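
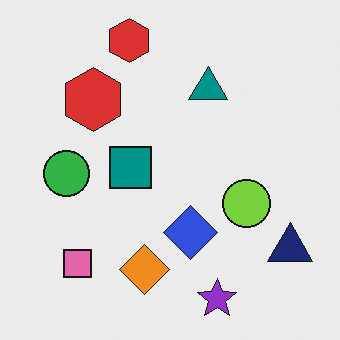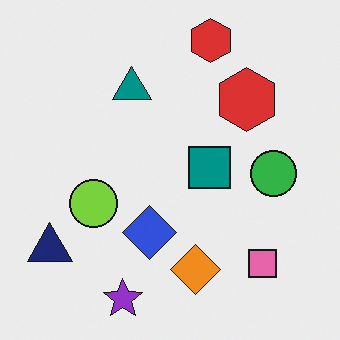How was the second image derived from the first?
This is the original image flipped horizontally (left ↔ right).

The navy triangle is in the bottom-right of the first image and the bottom-left of the second — shapes on opposite sides of the vertical midline have swapped in a mirror flip.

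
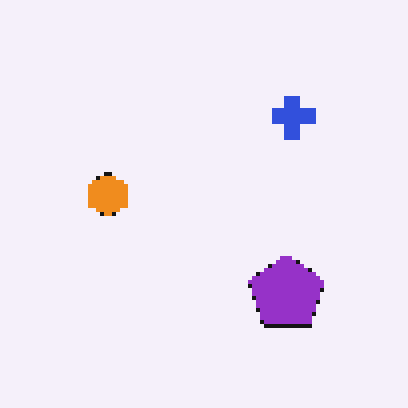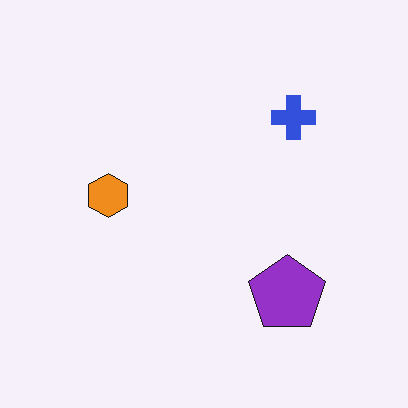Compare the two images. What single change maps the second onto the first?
The image was mildly pixelated.

Shapes are reduced to large square blocks; fine edges and outlines are lost — a downscale-then-upscale (mosaic) effect.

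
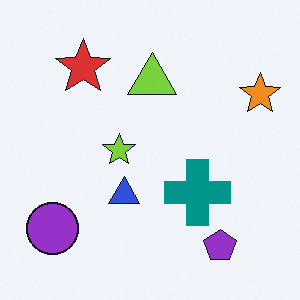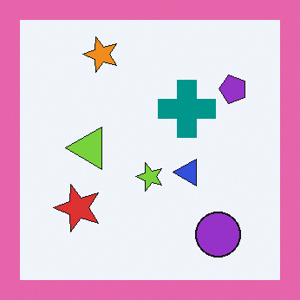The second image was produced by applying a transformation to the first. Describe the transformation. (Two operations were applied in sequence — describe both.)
It was rotated 90° counter-clockwise, then framed with a pink border.

The purple circle sits in the bottom-left of the first image and the bottom-right of the second — consistent with a whole-image 90° counter-clockwise rotation. A solid pink frame runs around the edge of the second image, with the content slightly shrunk inside it.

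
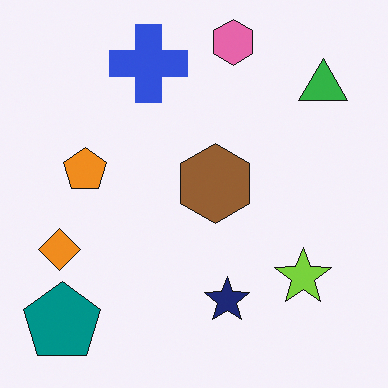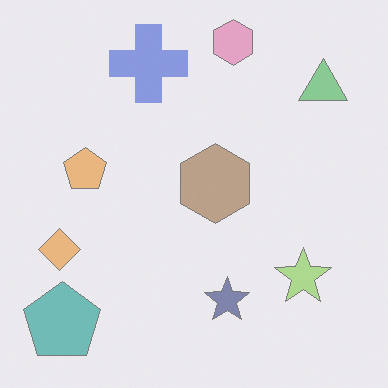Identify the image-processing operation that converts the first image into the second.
This is the original image given much lower contrast.

Tones are pushed toward mid-grey across the whole image — a global contrast change.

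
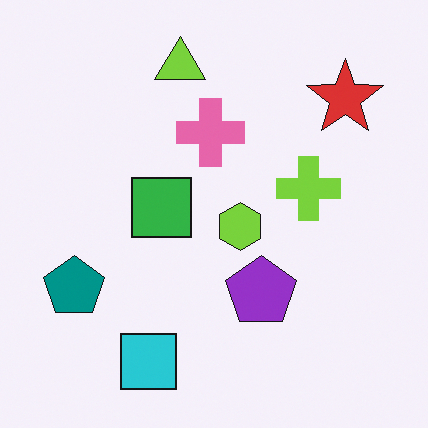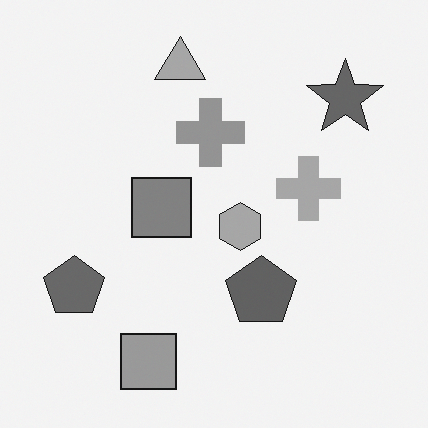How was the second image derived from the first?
It was converted to grayscale.

All color is removed — every shape is now a shade of grey.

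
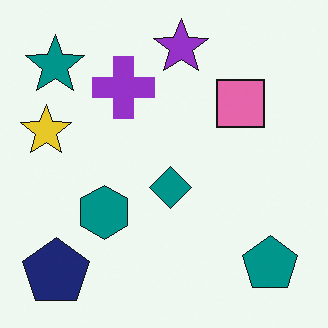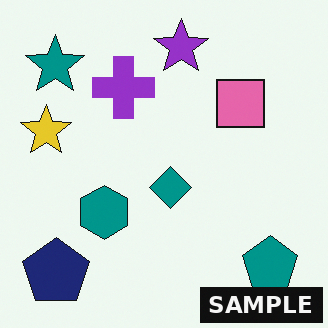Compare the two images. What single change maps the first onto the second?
This is the original image watermarked with the text "SAMPLE" in the lower-right corner.

A dark label reading "SAMPLE" appears in the lower-right corner.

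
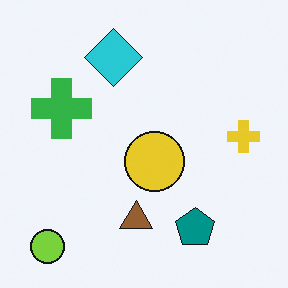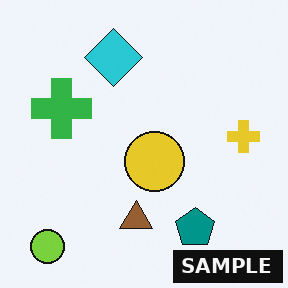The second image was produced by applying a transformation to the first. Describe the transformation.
Watermarked with the text "SAMPLE" in the lower-right corner.

A dark label reading "SAMPLE" appears in the lower-right corner.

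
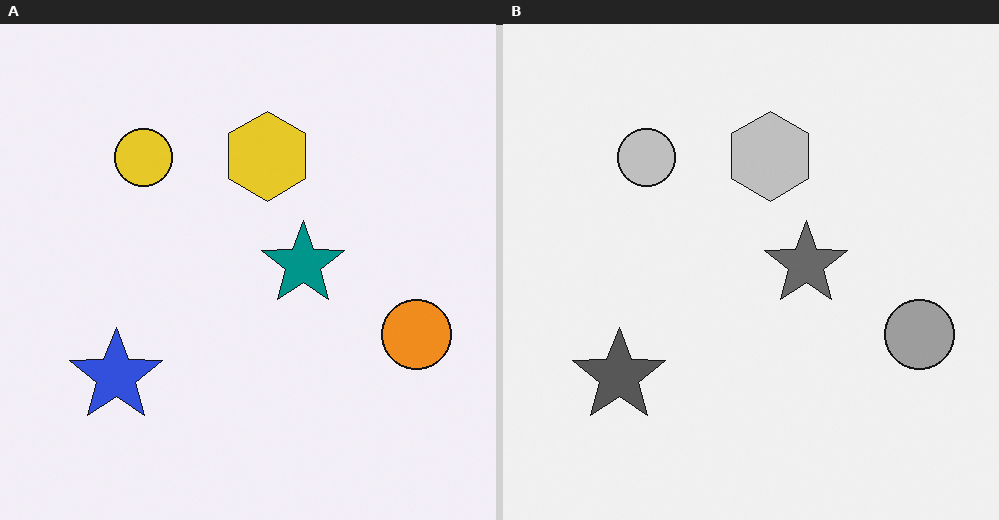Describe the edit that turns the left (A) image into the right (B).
Converted to grayscale.

All color is removed — every shape is now a shade of grey.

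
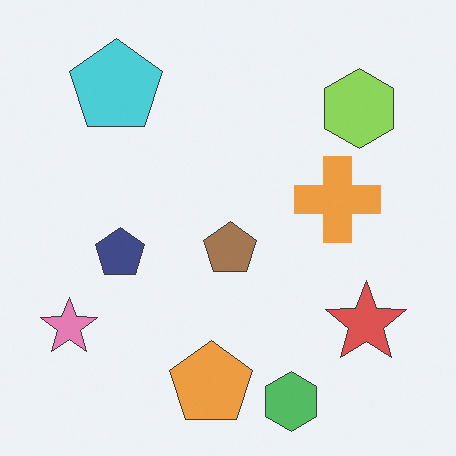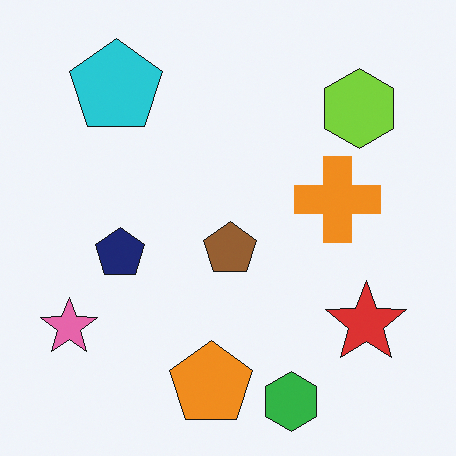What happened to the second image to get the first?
Given slightly reduced contrast.

Tones are pushed toward mid-grey across the whole image — a global contrast change.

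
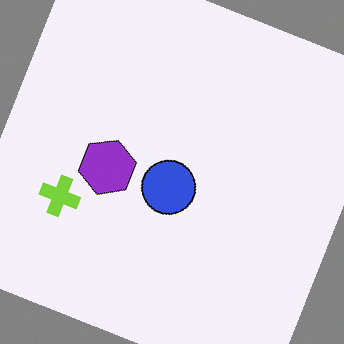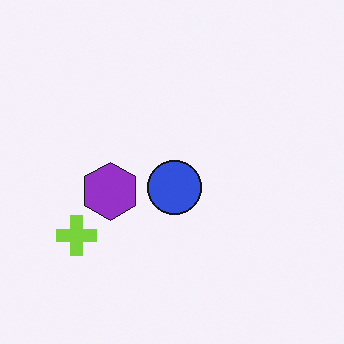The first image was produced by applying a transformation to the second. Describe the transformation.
Rotated clockwise by a moderate amount.

Every shape is tilted by the same angle and the image corners show triangular fill wedges — a whole-image rotation by a non-right angle.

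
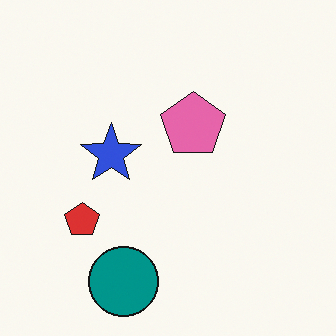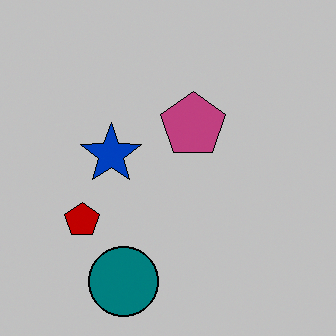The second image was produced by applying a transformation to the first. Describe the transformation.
The second image is the first heavily posterized to just a handful of flat colors.

Each flat color has snapped to a coarser quantized level — most visibly, the near-white background has dropped to a flat grey.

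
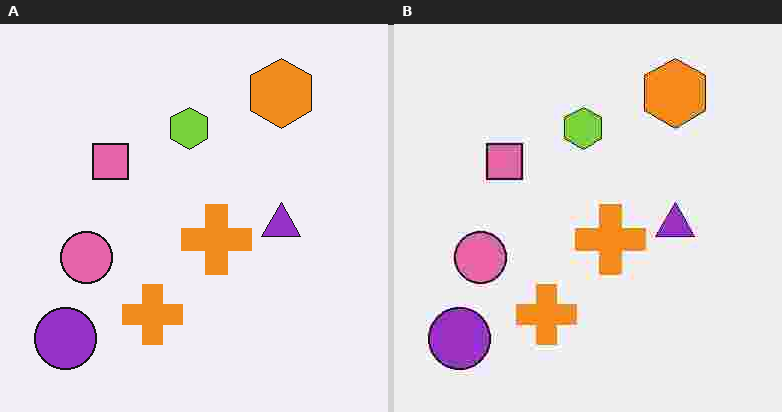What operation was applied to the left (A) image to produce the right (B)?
The transformation is: degraded with heavy JPEG compression.

Blocky 8×8 compression artifacts appear around shape edges and the flat background shows ringing — characteristic JPEG degradation.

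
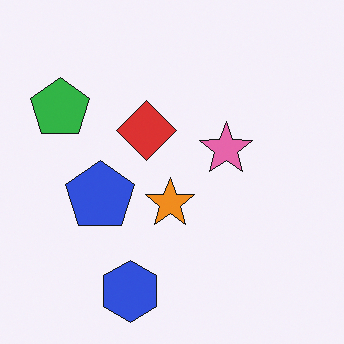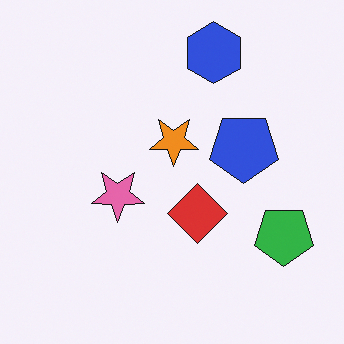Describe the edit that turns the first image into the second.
It was rotated 180°.

The green pentagon sits in the top-left of the first image and the bottom-right of the second — consistent with a whole-image 180° rotation.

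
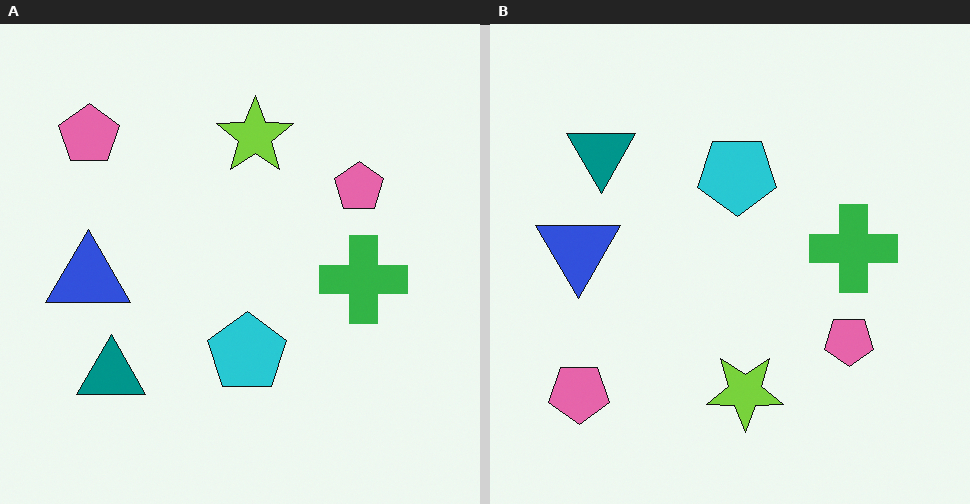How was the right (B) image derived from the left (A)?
The image was flipped vertically (top ↔ bottom).

The lime star is in the top of the left (A) image and the bottom of the right (B) — shapes on opposite sides of the horizontal midline have swapped in a mirror flip.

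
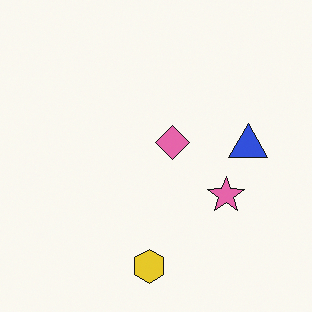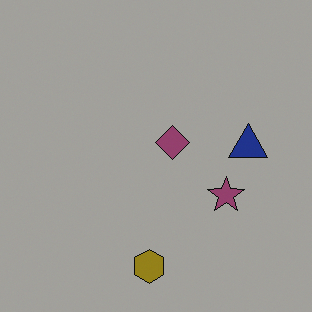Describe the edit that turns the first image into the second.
It was substantially darkened.

Every pixel — background and shapes alike — is uniformly darkened.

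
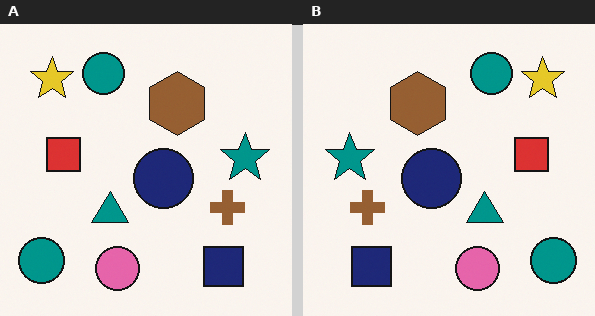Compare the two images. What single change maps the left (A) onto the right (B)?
It was flipped horizontally (left ↔ right).

The teal star is in the right of the left (A) image and the left of the right (B) — shapes on opposite sides of the vertical midline have swapped in a mirror flip.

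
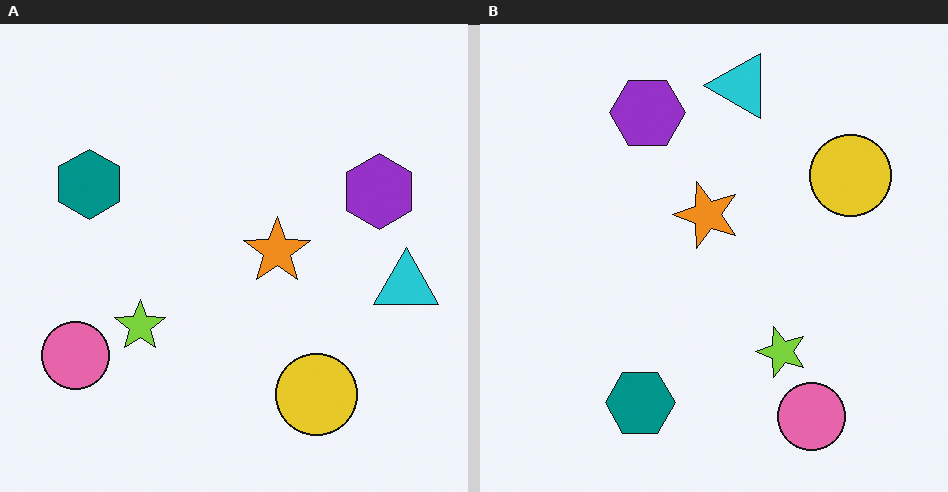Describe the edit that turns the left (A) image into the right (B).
The image was rotated 90° counter-clockwise.

The pink circle sits in the bottom-left of the left (A) image and the bottom-right of the right (B) — consistent with a whole-image 90° counter-clockwise rotation.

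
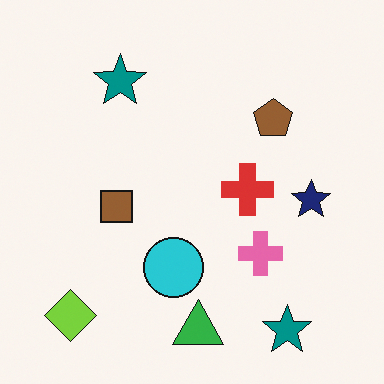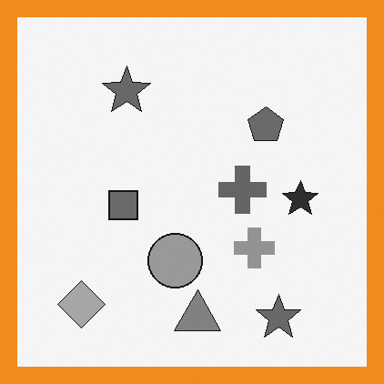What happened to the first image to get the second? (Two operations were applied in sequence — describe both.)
The image was converted to grayscale, then framed with a orange border.

All color is removed — every shape is now a shade of grey. A solid orange frame runs around the edge of the second image, with the content slightly shrunk inside it.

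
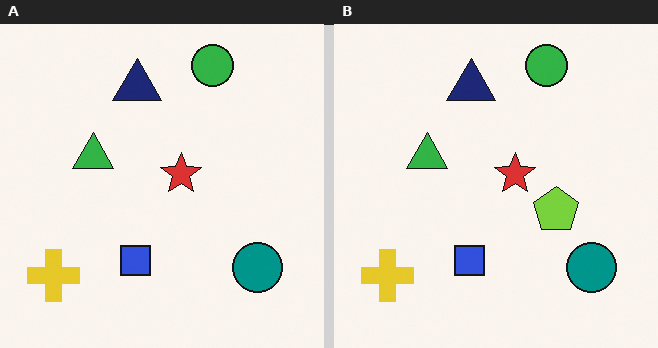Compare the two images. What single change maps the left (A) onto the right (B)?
The right (B) image is the left (A) overlaid with an additional lime pentagon.

A lime pentagon appears in the right (B) image that is absent from the left (A).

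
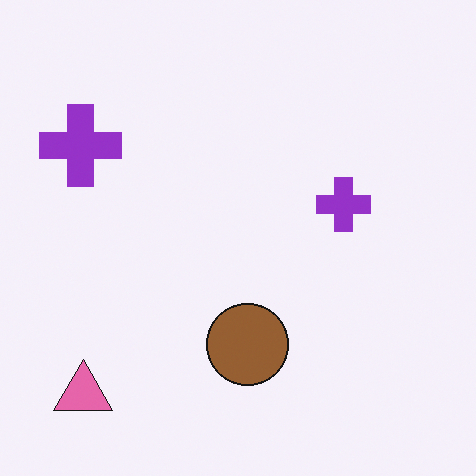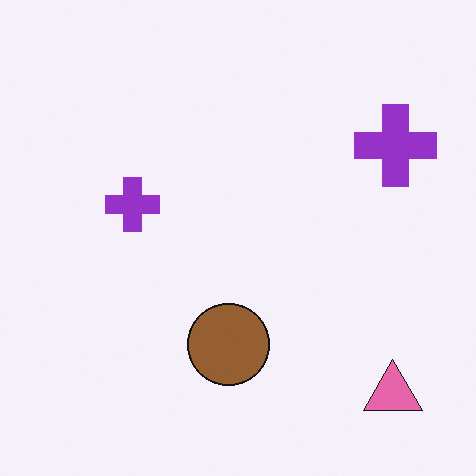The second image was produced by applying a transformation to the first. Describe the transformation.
Flipped horizontally (left ↔ right).

The pink triangle is in the bottom-left of the first image and the bottom-right of the second — shapes on opposite sides of the vertical midline have swapped in a mirror flip.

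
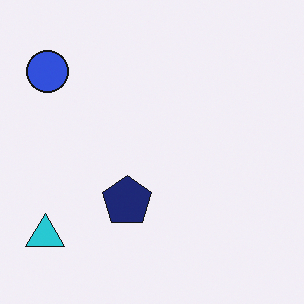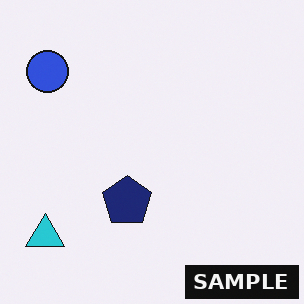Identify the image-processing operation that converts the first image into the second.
The second image is the first watermarked with the text "SAMPLE" in the lower-right corner.

A dark label reading "SAMPLE" appears in the lower-right corner.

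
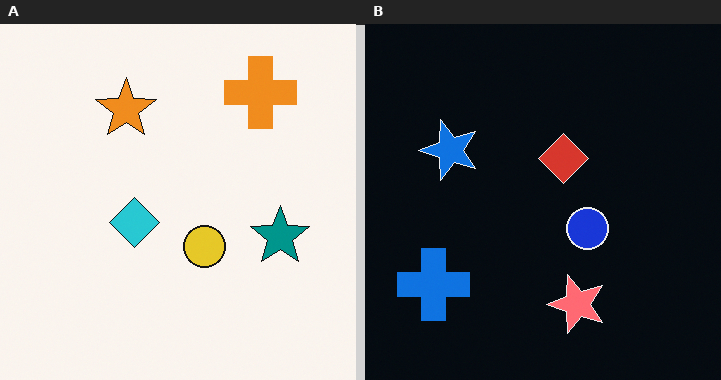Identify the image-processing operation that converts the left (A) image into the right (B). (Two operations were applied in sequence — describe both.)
It was color-inverted (negative), then transposed (reflected across the top-left ↔ bottom-right diagonal).

The light background has become dark and every shape's color is its complement — a photographic negative. Shapes have swapped their row and column positions — what was in the top-right is now in the bottom-left — a diagonal reflection.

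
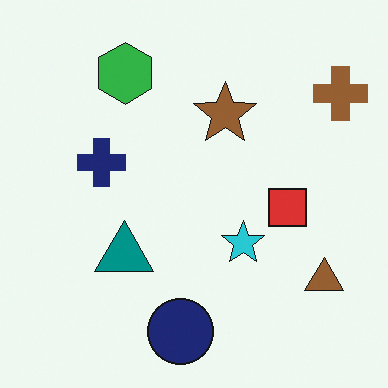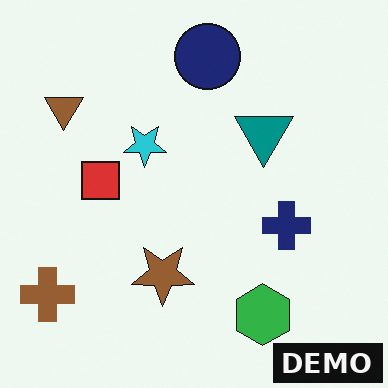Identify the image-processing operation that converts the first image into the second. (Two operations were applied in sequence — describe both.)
Rotated 180°, then watermarked with the text "DEMO" in the lower-right corner.

The brown cross sits in the top-right of the first image and the bottom-left of the second — consistent with a whole-image 180° rotation. A dark label reading "DEMO" appears in the lower-right corner.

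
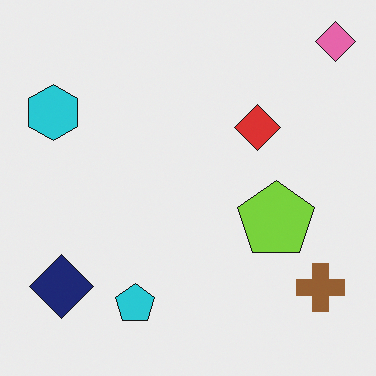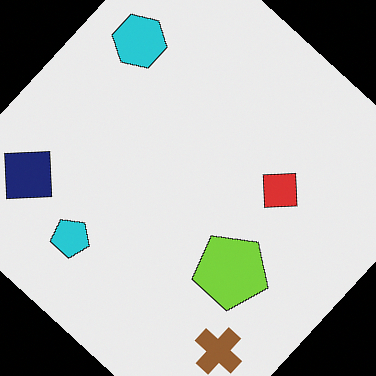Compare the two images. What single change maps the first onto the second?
The transformation is: rotated clockwise by a large amount — several tens of degrees.

Every shape is tilted by the same angle and the image corners show triangular fill wedges — a whole-image rotation by a non-right angle.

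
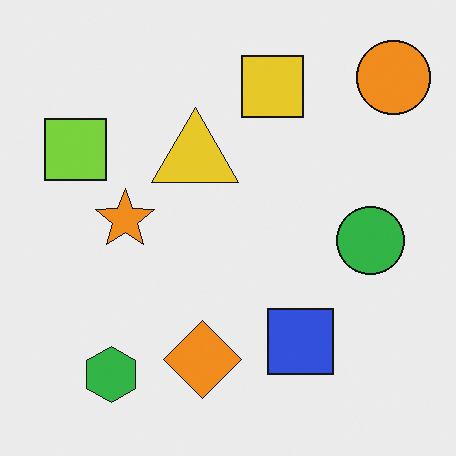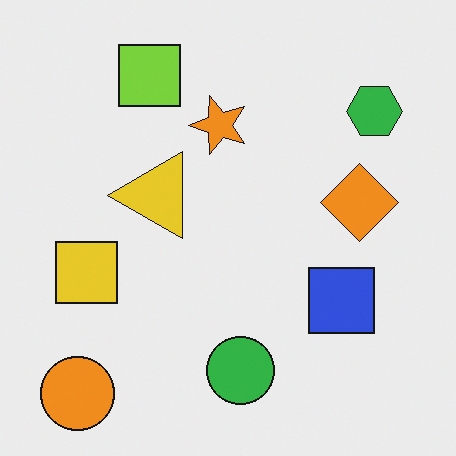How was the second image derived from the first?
It was transposed (reflected across the top-left ↔ bottom-right diagonal).

Shapes have swapped their row and column positions — what was in the top-right is now in the bottom-left — a diagonal reflection.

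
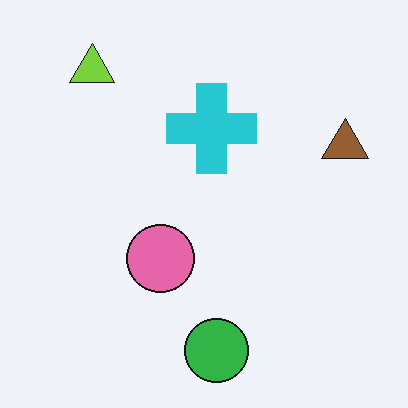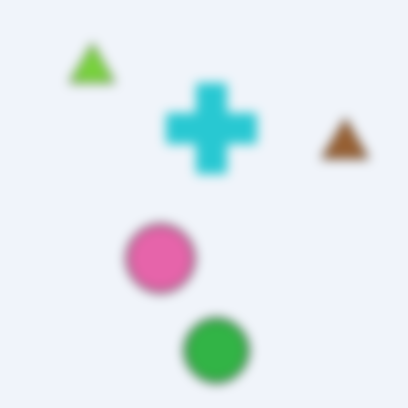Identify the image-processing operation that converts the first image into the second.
The transformation is: strongly gaussian-blurred.

Shape edges and outlines are uniformly softened across the whole image.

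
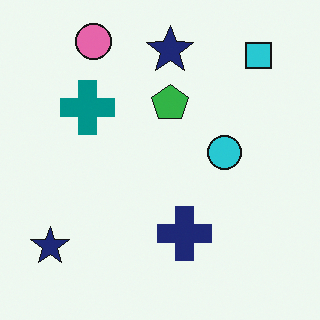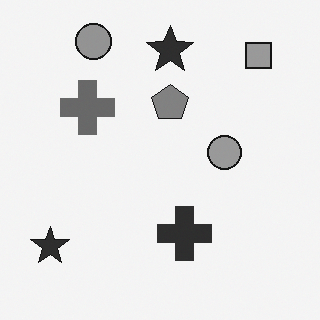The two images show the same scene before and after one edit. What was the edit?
The second image is the first converted to grayscale.

All color is removed — every shape is now a shade of grey.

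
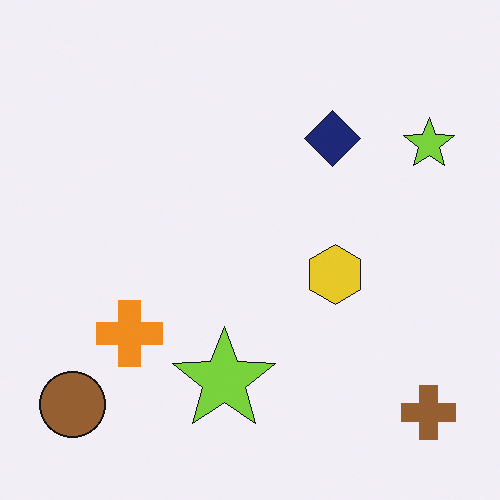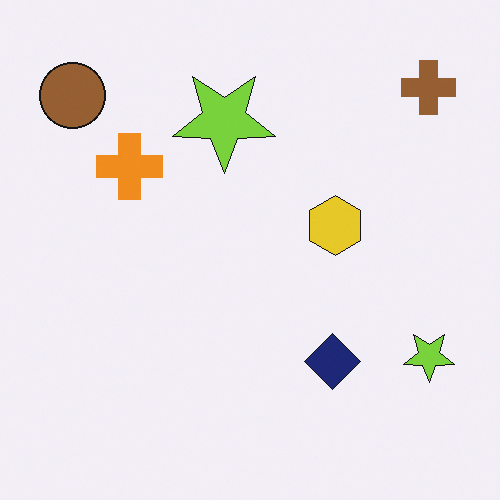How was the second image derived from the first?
Flipped vertically (top ↔ bottom).

The brown cross is in the bottom-right of the first image and the top-right of the second — shapes on opposite sides of the horizontal midline have swapped in a mirror flip.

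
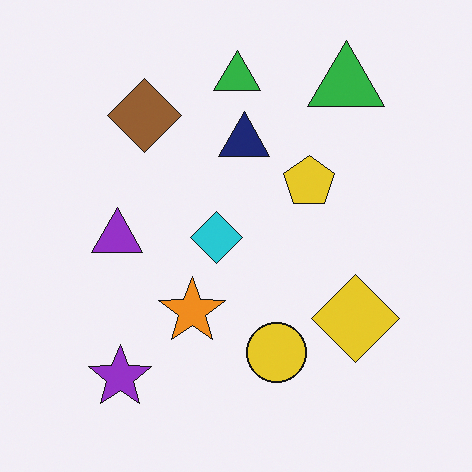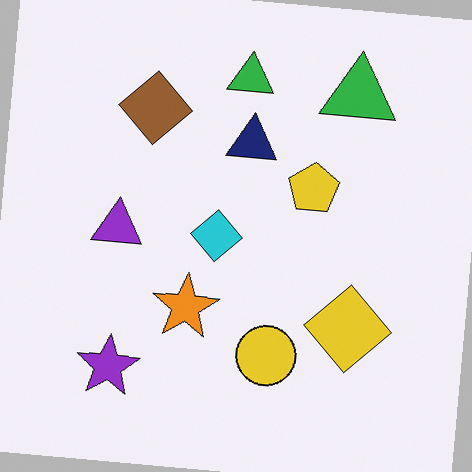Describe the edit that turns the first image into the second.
The image was rotated clockwise by a few degrees.

Every shape is tilted by the same angle and the image corners show triangular fill wedges — a whole-image rotation by a non-right angle.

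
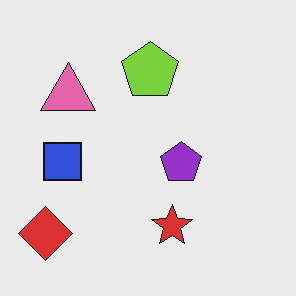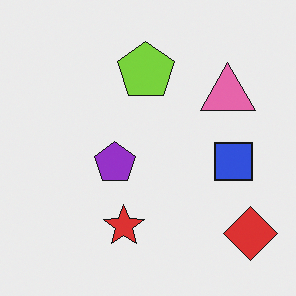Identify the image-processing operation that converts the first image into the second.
The image was flipped horizontally (left ↔ right).

The red diamond is in the bottom-left of the first image and the bottom-right of the second — shapes on opposite sides of the vertical midline have swapped in a mirror flip.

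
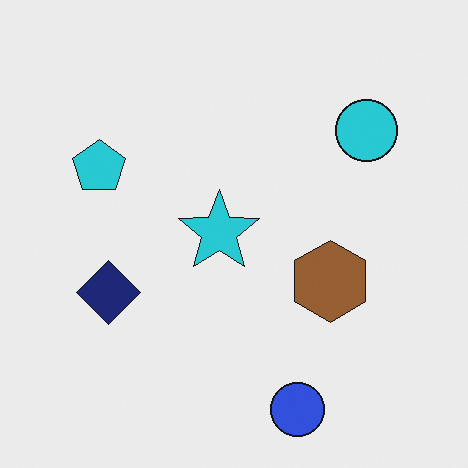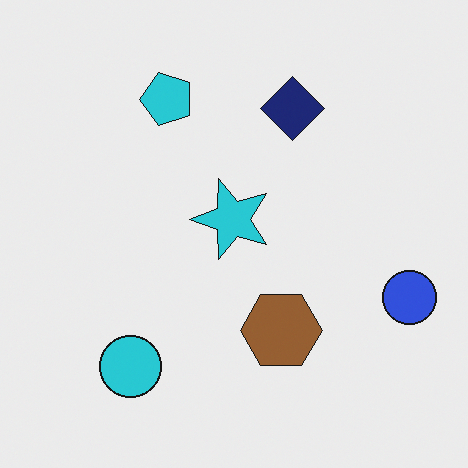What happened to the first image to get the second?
This is the original image transposed (reflected across the top-left ↔ bottom-right diagonal).

Shapes have swapped their row and column positions — what was in the top-right is now in the bottom-left — a diagonal reflection.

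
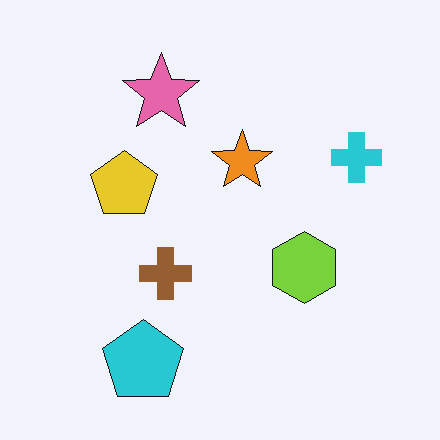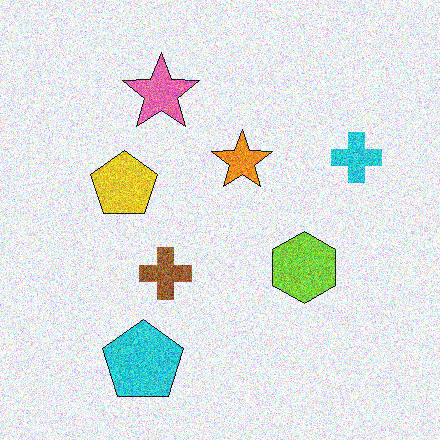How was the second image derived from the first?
It was degraded with heavy additive noise.

Random speckle covers the whole image, including the flat background.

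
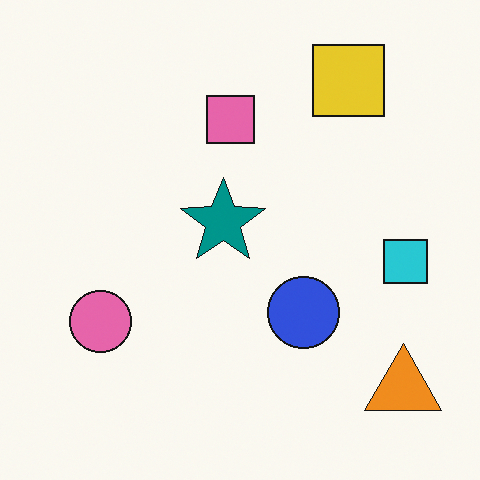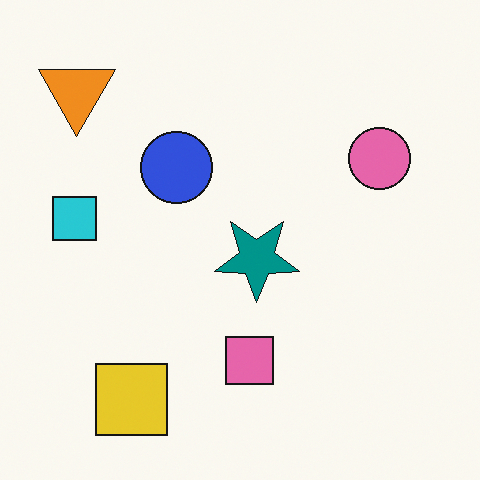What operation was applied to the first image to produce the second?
Rotated 180°.

The orange triangle sits in the bottom-right of the first image and the top-left of the second — consistent with a whole-image 180° rotation.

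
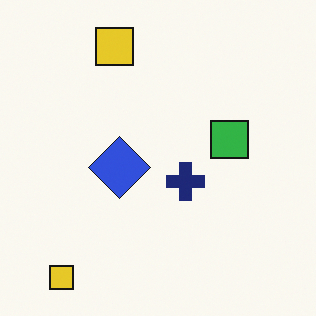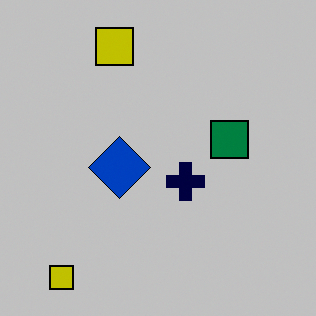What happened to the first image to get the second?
This is the original image aggressively posterized.

Each flat color has snapped to a coarser quantized level — most visibly, the near-white background has dropped to a flat grey.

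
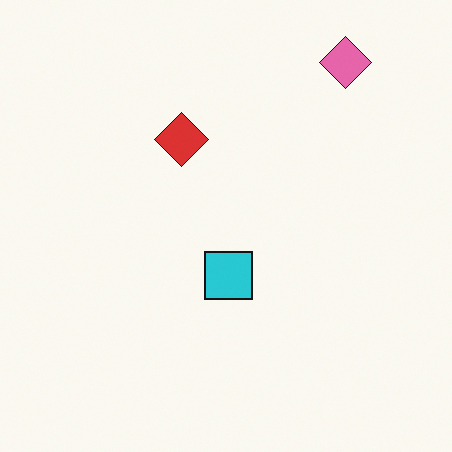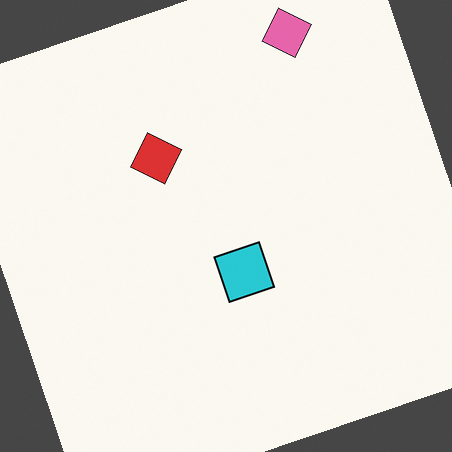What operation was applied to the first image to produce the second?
The image was rotated counter-clockwise by a moderate amount.

Every shape is tilted by the same angle and the image corners show triangular fill wedges — a whole-image rotation by a non-right angle.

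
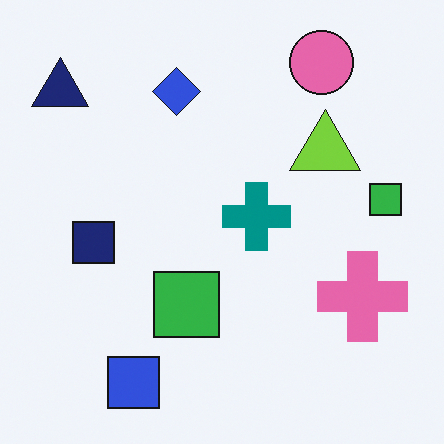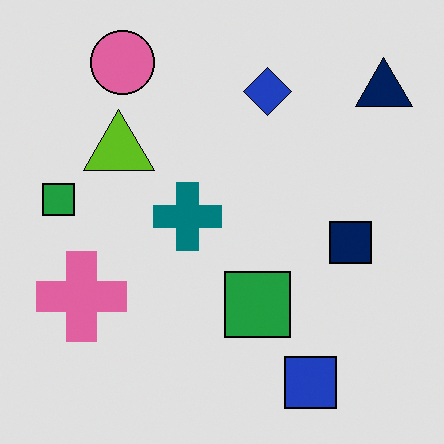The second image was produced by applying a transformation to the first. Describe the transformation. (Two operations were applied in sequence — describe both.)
Flipped horizontally (left ↔ right), then moderately posterized.

The navy triangle is in the top-left of the first image and the top-right of the second — shapes on opposite sides of the vertical midline have swapped in a mirror flip. Each flat color has snapped to a coarser quantized level — most visibly, the near-white background has dropped to a flat grey.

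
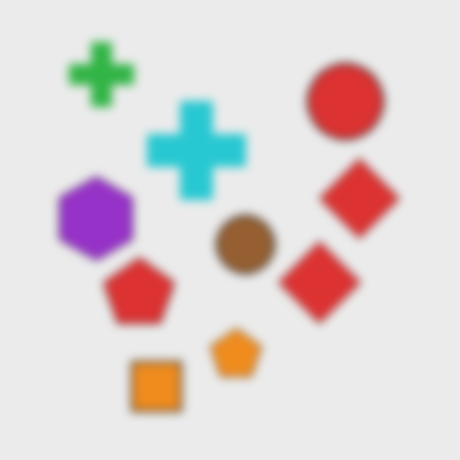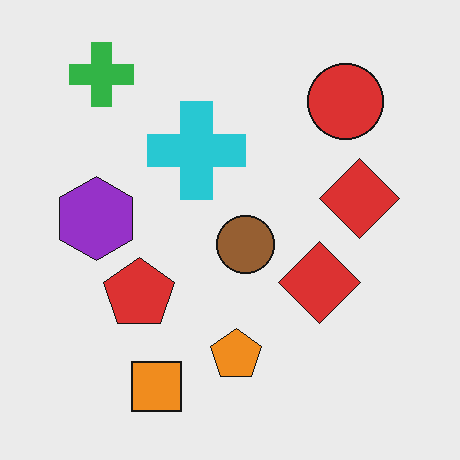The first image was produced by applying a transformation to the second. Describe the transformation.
The first image is the second noticeably gaussian-blurred.

Shape edges and outlines are uniformly softened across the whole image.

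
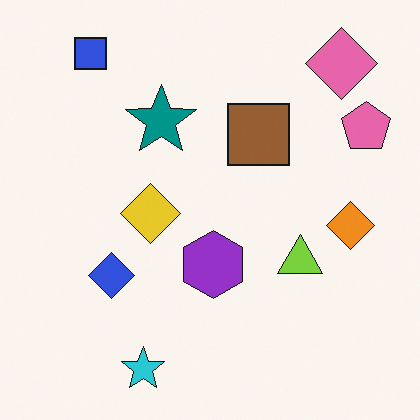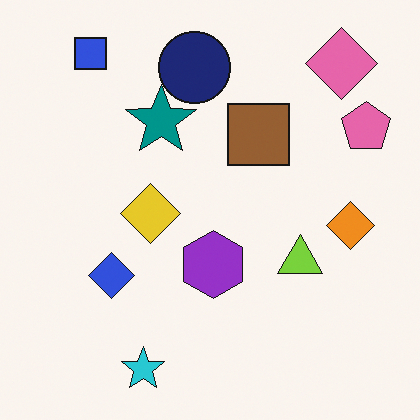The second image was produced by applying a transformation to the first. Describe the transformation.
Overlaid with an additional navy circle.

A navy circle appears in the second image that is absent from the first.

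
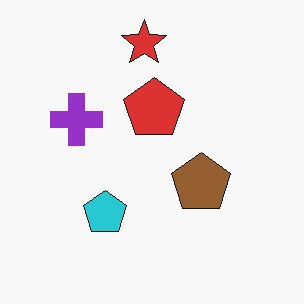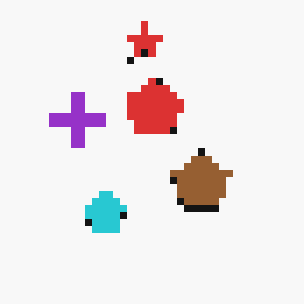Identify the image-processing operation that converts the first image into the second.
The image was pixelated into visible square blocks.

Shapes are reduced to large square blocks; fine edges and outlines are lost — a downscale-then-upscale (mosaic) effect.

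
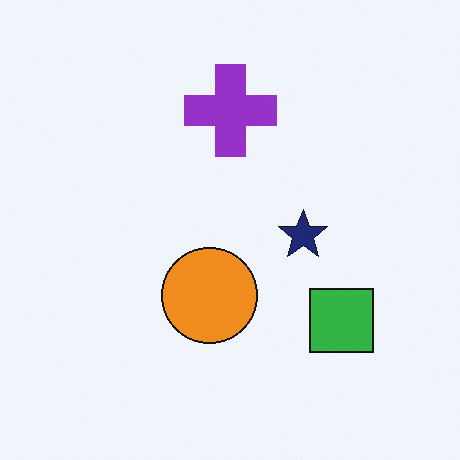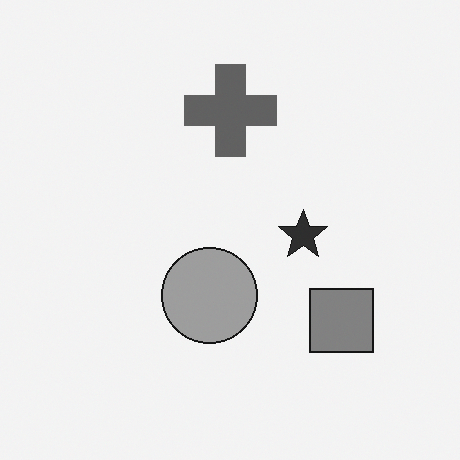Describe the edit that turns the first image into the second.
Converted to grayscale.

All color is removed — every shape is now a shade of grey.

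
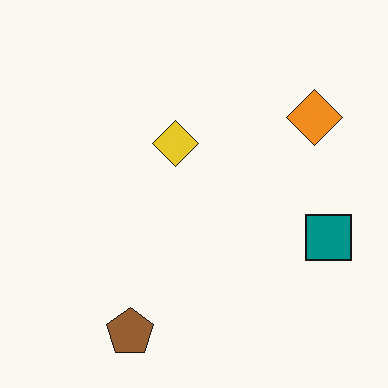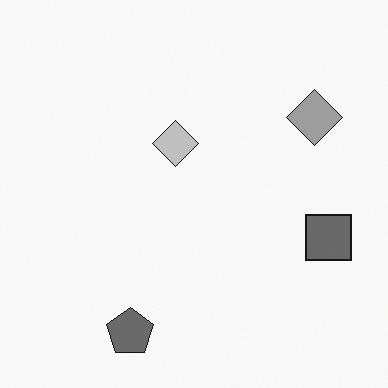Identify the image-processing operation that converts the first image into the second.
The transformation is: converted to grayscale.

All color is removed — every shape is now a shade of grey.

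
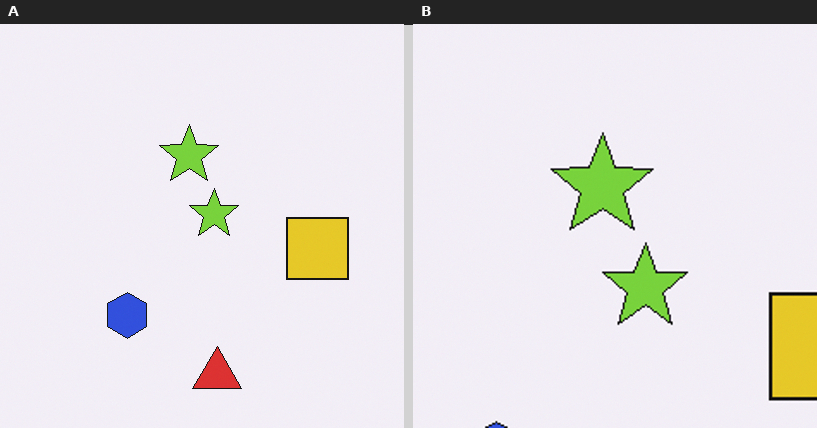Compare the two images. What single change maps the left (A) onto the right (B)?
It was cropped to a noticeably smaller region and rescaled.

The visible shapes are larger and the field of view is narrower; shapes near the original edges may be partly or wholly outside the frame — a crop-and-rescale.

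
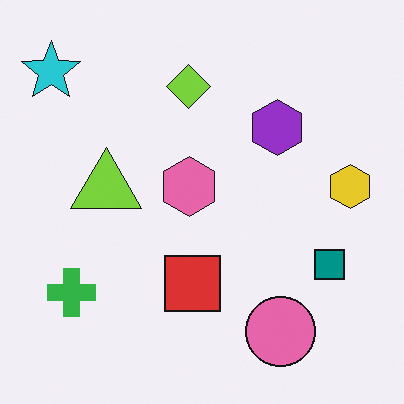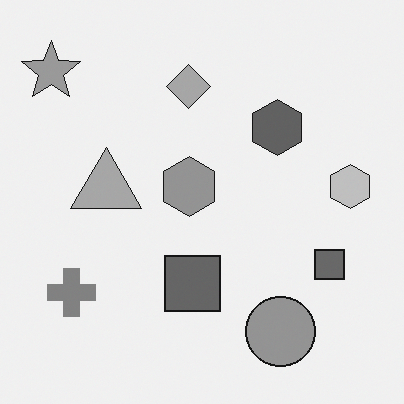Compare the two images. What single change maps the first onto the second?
The image was converted to grayscale.

All color is removed — every shape is now a shade of grey.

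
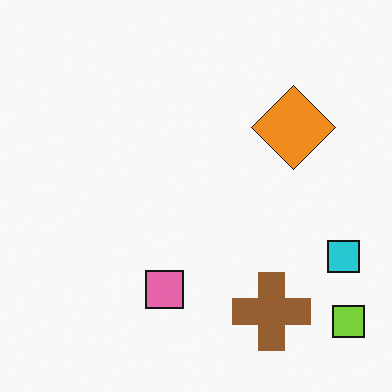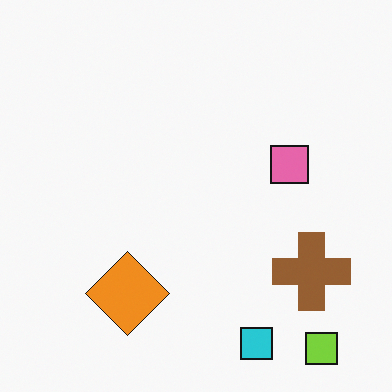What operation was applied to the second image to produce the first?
Transposed (reflected across the top-left ↔ bottom-right diagonal).

Shapes have swapped their row and column positions — what was in the top-right is now in the bottom-left — a diagonal reflection.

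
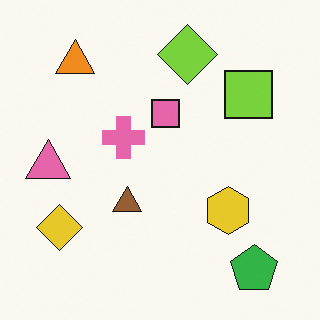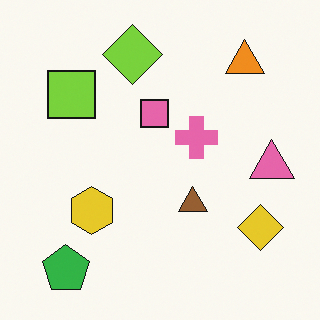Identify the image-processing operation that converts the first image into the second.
The second image is the first flipped horizontally (left ↔ right).

The pink triangle is in the left of the first image and the right of the second — shapes on opposite sides of the vertical midline have swapped in a mirror flip.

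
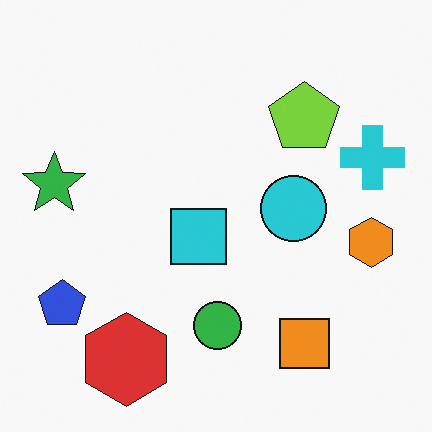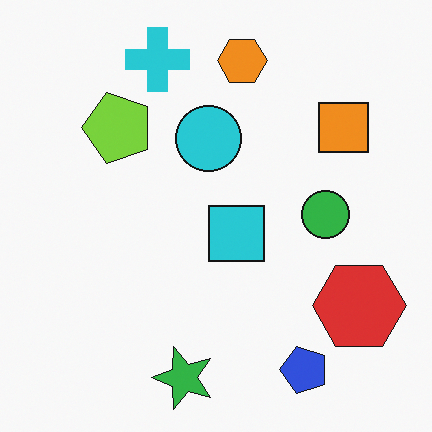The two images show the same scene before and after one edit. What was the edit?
This is the original image rotated 90° counter-clockwise.

The blue pentagon sits in the bottom-left of the first image and the bottom-right of the second — consistent with a whole-image 90° counter-clockwise rotation.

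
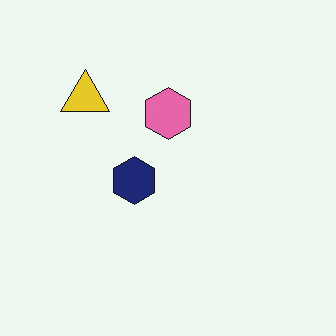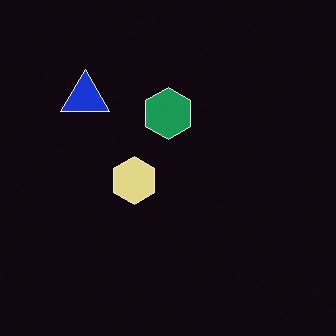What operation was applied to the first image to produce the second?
It was color-inverted (negative).

The light background has become dark and every shape's color is its complement — a photographic negative.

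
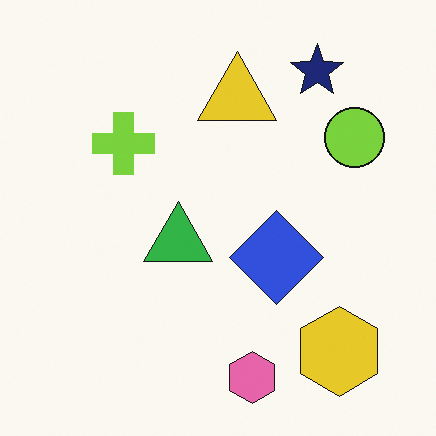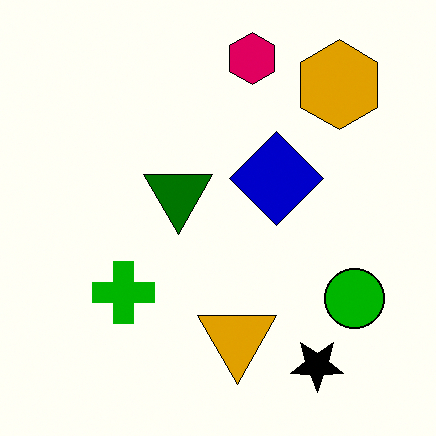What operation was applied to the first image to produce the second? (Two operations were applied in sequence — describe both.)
It was given much higher contrast, then flipped vertically (top ↔ bottom).

Tones are pushed away from mid-grey across the whole image — a global contrast change. The pink hexagon is in the bottom of the first image and the top of the second — shapes on opposite sides of the horizontal midline have swapped in a mirror flip.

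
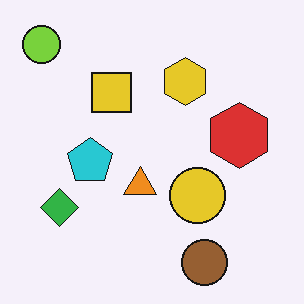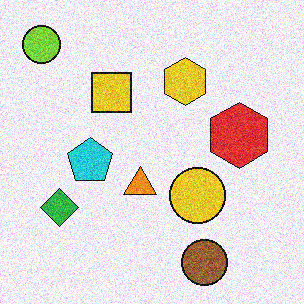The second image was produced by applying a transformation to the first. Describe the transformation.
The transformation is: degraded with visible gaussian noise.

Random speckle covers the whole image, including the flat background.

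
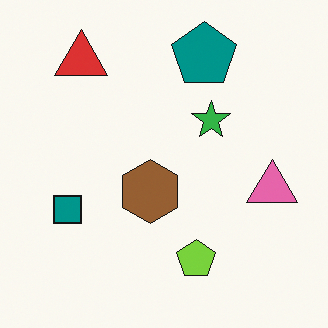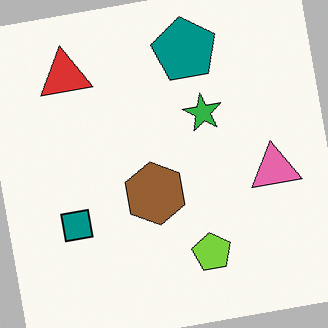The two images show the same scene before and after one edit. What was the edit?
Rotated counter-clockwise by a few degrees.

Every shape is tilted by the same angle and the image corners show triangular fill wedges — a whole-image rotation by a non-right angle.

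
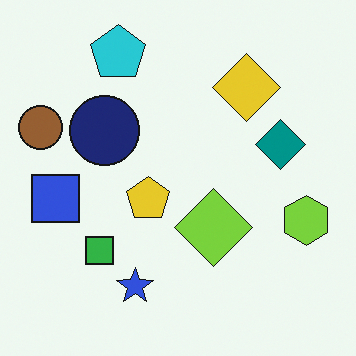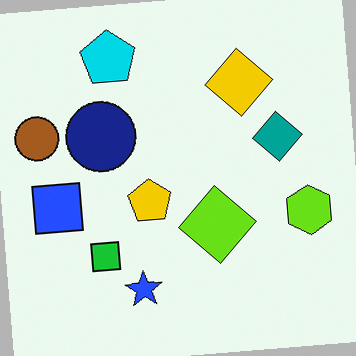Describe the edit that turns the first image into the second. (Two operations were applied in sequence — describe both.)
Slightly oversaturated, then rotated counter-clockwise by a few degrees.

All colors are more vivid — a global saturation change. Every shape is tilted by the same angle and the image corners show triangular fill wedges — a whole-image rotation by a non-right angle.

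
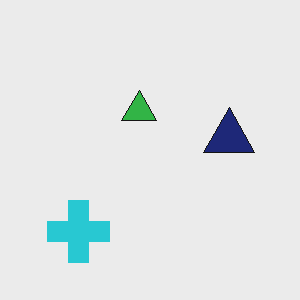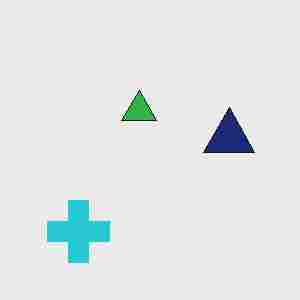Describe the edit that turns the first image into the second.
It was heavily JPEG-compressed with obvious blocking artifacts.

Blocky 8×8 compression artifacts appear around shape edges and the flat background shows ringing — characteristic JPEG degradation.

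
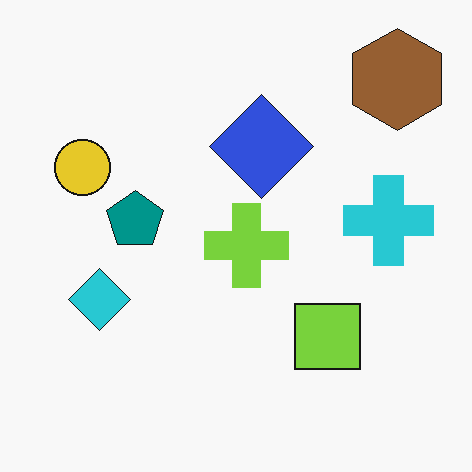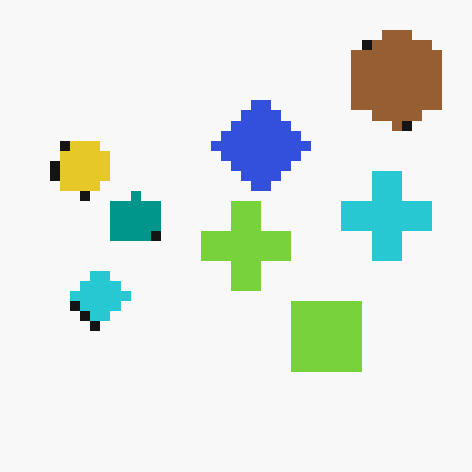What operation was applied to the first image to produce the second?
The transformation is: coarsely pixelated.

Shapes are reduced to large square blocks; fine edges and outlines are lost — a downscale-then-upscale (mosaic) effect.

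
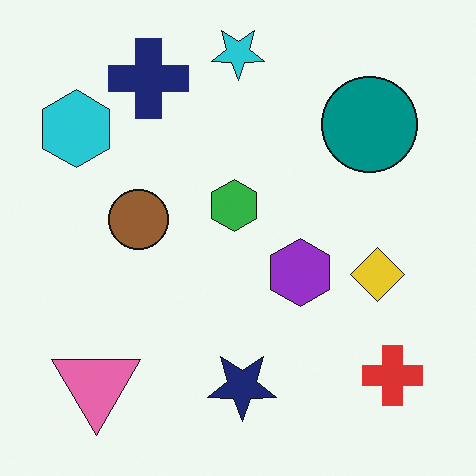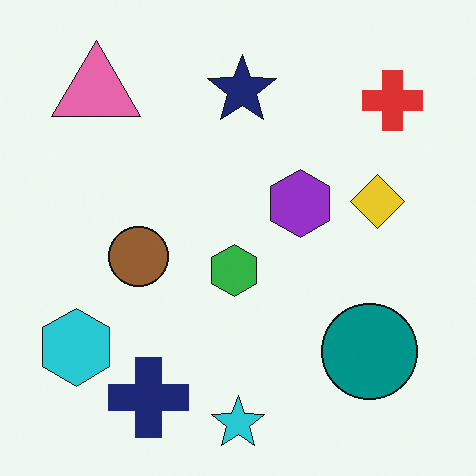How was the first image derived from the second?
The transformation is: flipped vertically (top ↔ bottom).

The cyan star is in the bottom of the second image and the top of the first — shapes on opposite sides of the horizontal midline have swapped in a mirror flip.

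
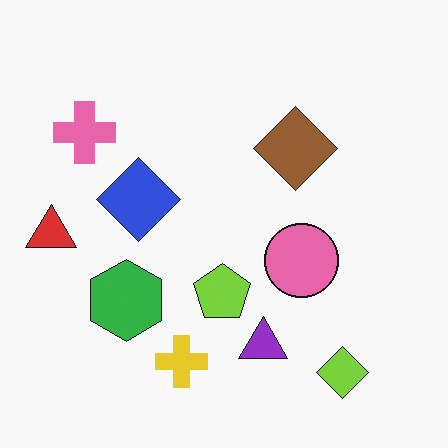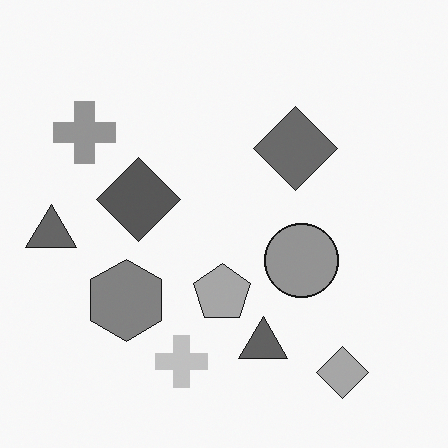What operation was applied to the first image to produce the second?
The image was converted to grayscale.

All color is removed — every shape is now a shade of grey.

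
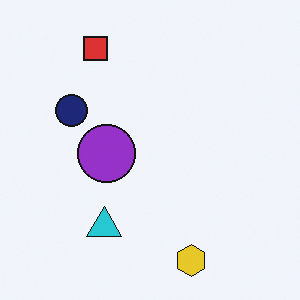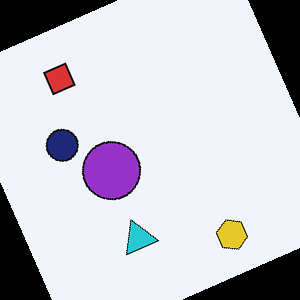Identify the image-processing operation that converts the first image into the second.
It was rotated counter-clockwise by a clearly visible amount.

Every shape is tilted by the same angle and the image corners show triangular fill wedges — a whole-image rotation by a non-right angle.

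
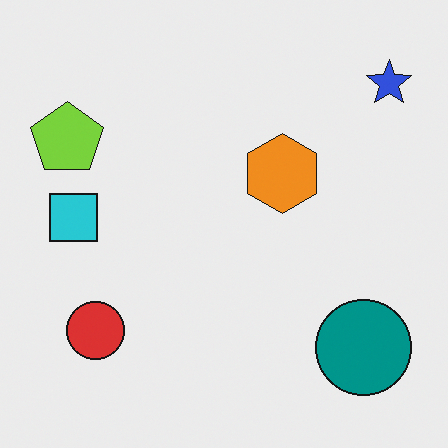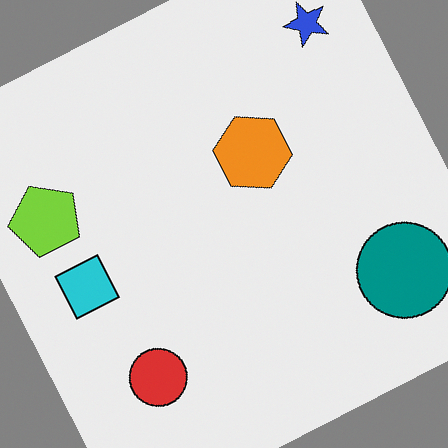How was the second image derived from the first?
The image was rotated counter-clockwise by a clearly visible amount.

Every shape is tilted by the same angle and the image corners show triangular fill wedges — a whole-image rotation by a non-right angle.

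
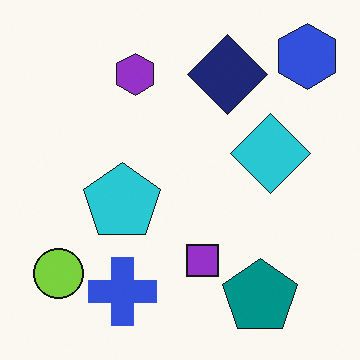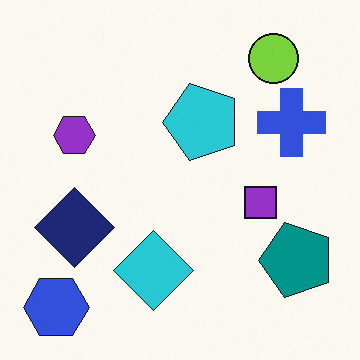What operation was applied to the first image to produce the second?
The image was transposed (reflected across the top-left ↔ bottom-right diagonal).

Shapes have swapped their row and column positions — what was in the top-right is now in the bottom-left — a diagonal reflection.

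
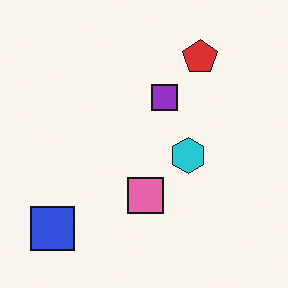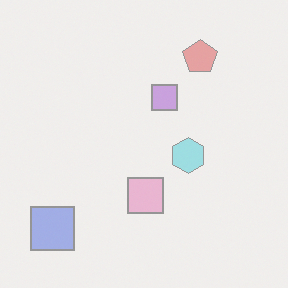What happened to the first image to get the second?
The second image is the first washed out (contrast reduced).

Tones are pushed toward mid-grey across the whole image — a global contrast change.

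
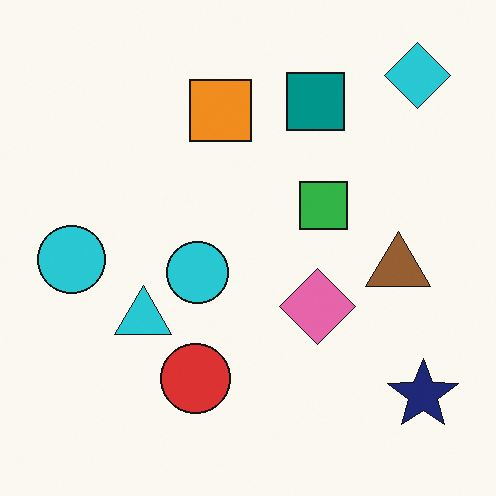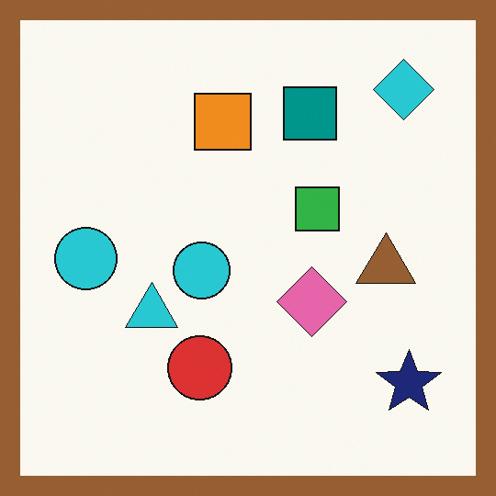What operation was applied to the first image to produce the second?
It was framed with a brown border.

A solid brown frame runs around the edge of the second image, with the content slightly shrunk inside it.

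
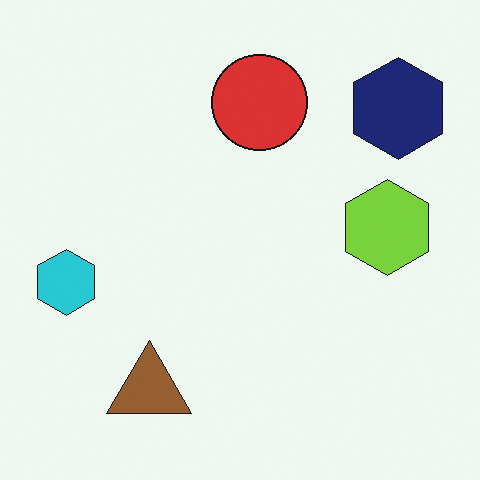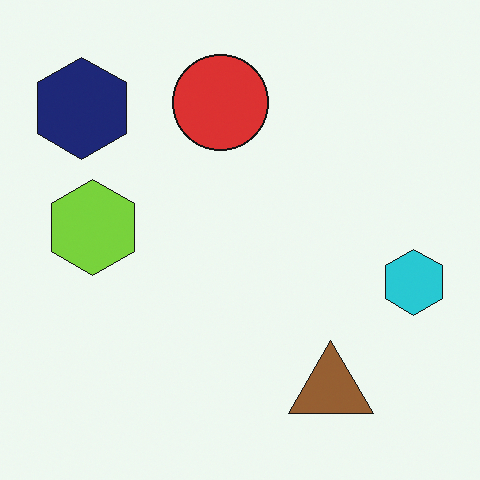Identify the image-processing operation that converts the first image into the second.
This is the original image flipped horizontally (left ↔ right).

The cyan hexagon is in the left of the first image and the right of the second — shapes on opposite sides of the vertical midline have swapped in a mirror flip.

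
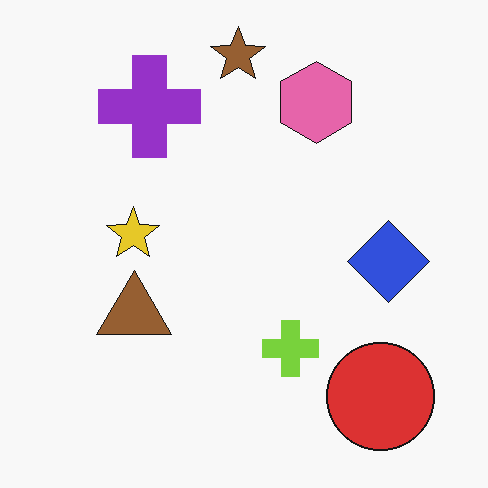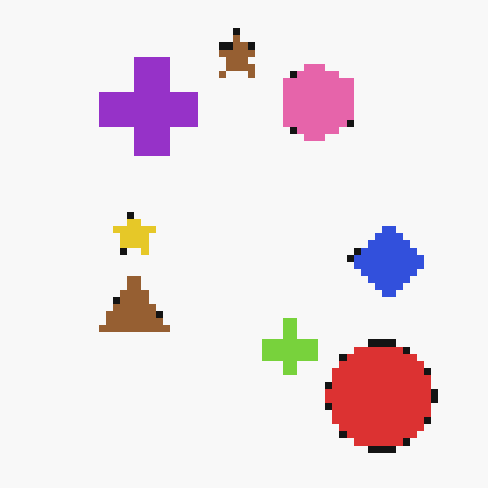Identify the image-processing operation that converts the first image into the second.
Pixelated into visible square blocks.

Shapes are reduced to large square blocks; fine edges and outlines are lost — a downscale-then-upscale (mosaic) effect.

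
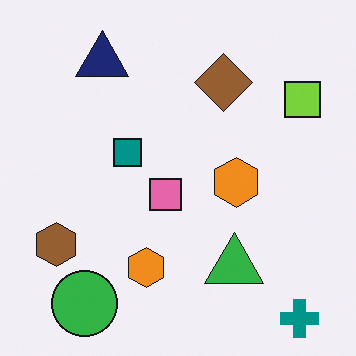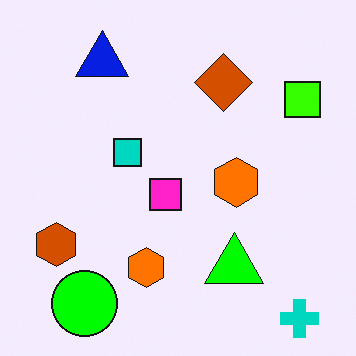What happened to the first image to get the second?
The image was heavily oversaturated.

All colors are more vivid — a global saturation change.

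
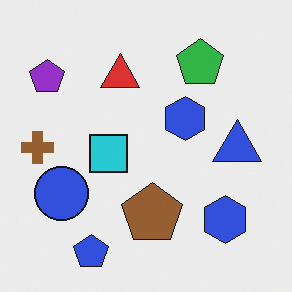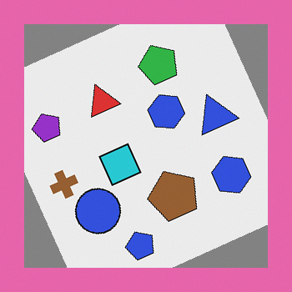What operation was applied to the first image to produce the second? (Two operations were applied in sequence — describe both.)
This is the original image rotated counter-clockwise by a moderate amount, then framed with a pink border.

Every shape is tilted by the same angle and the image corners show triangular fill wedges — a whole-image rotation by a non-right angle. A solid pink frame runs around the edge of the second image, with the content slightly shrunk inside it.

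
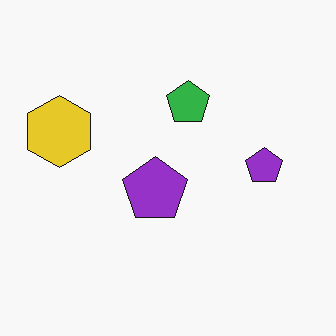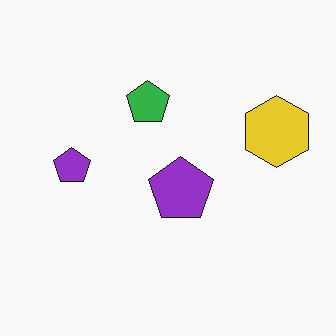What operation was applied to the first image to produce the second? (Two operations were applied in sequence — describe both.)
The image was flipped horizontally (left ↔ right), then JPEG-compressed with visible artifacts.

The yellow hexagon is in the left of the first image and the right of the second — shapes on opposite sides of the vertical midline have swapped in a mirror flip. Blocky 8×8 compression artifacts appear around shape edges and the flat background shows ringing — characteristic JPEG degradation.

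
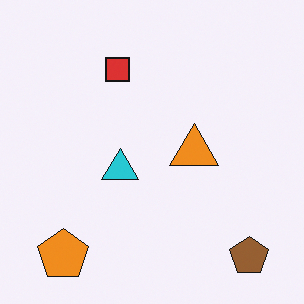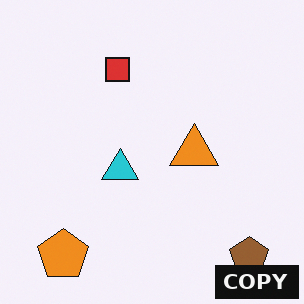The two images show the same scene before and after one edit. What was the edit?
Watermarked with the text "COPY" in the lower-right corner.

A dark label reading "COPY" appears in the lower-right corner.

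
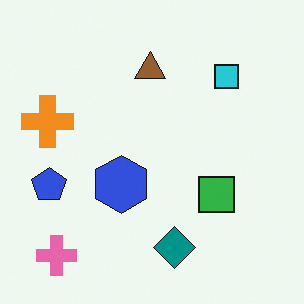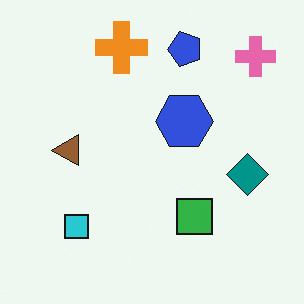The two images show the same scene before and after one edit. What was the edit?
Transposed (reflected across the top-left ↔ bottom-right diagonal).

Shapes have swapped their row and column positions — what was in the top-right is now in the bottom-left — a diagonal reflection.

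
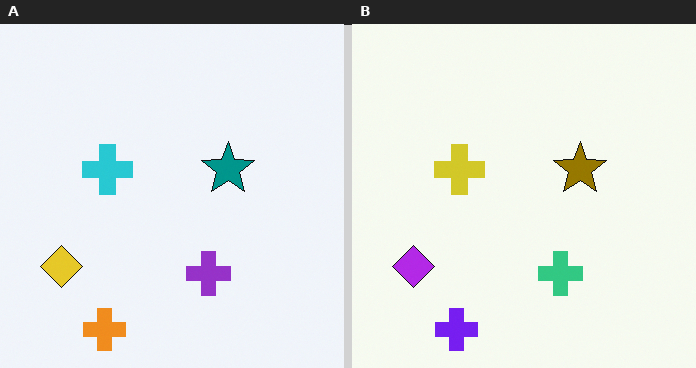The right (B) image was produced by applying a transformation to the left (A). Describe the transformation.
Hue-shifted by a large amount.

Every shape's color has rotated by the same amount around the hue wheel — a uniform hue shift.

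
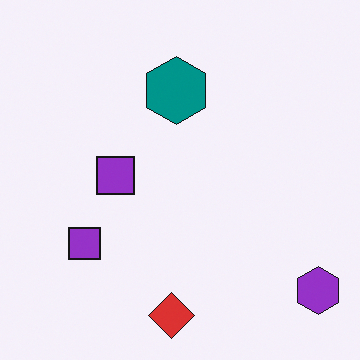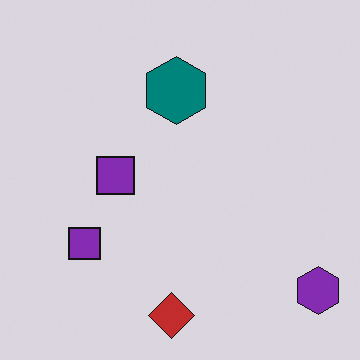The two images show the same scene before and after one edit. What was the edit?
The image was slightly darkened.

Every pixel — background and shapes alike — is uniformly darkened.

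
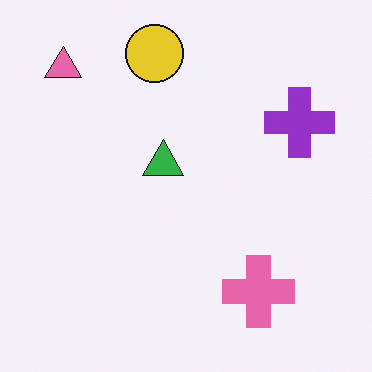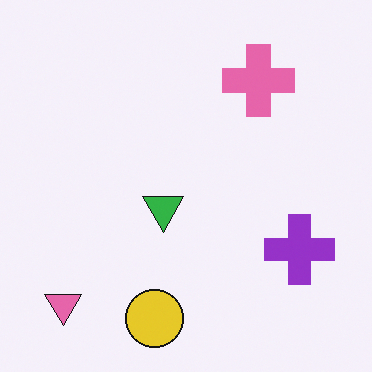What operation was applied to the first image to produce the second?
The transformation is: flipped vertically (top ↔ bottom).

The yellow circle is in the top of the first image and the bottom of the second — shapes on opposite sides of the horizontal midline have swapped in a mirror flip.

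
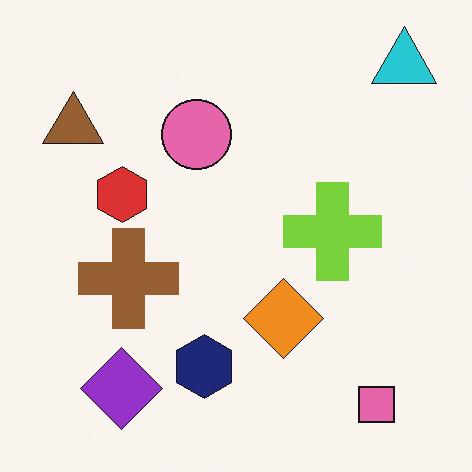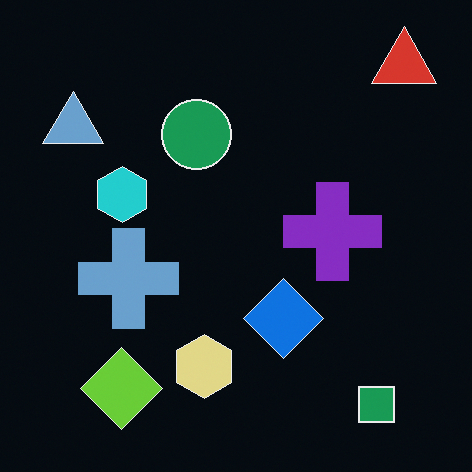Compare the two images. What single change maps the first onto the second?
Color-inverted (negative).

The light background has become dark and every shape's color is its complement — a photographic negative.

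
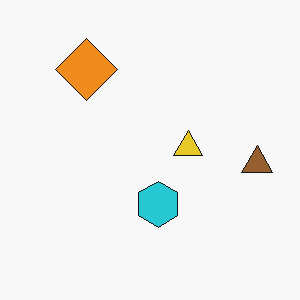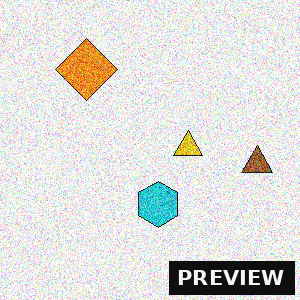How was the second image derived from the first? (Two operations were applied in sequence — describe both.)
The image was degraded with a thick layer of grain, then watermarked with the text "PREVIEW" in the lower-right corner.

Random speckle covers the whole image, including the flat background. A dark label reading "PREVIEW" appears in the lower-right corner.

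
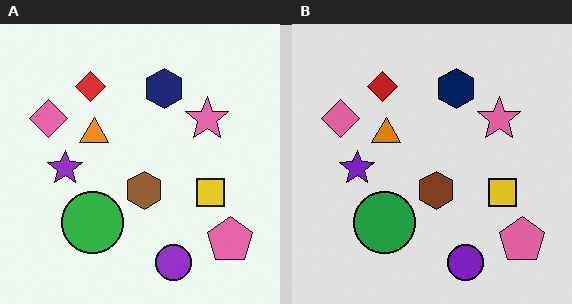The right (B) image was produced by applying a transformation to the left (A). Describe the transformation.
It was posterized to a reduced palette.

Each flat color has snapped to a coarser quantized level — most visibly, the near-white background has dropped to a flat grey.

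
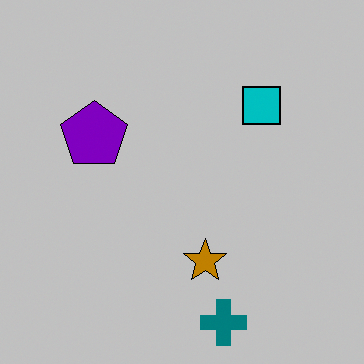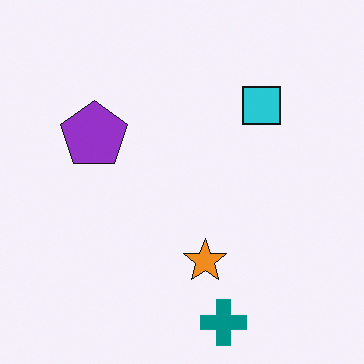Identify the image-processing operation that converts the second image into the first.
The first image is the second aggressively posterized.

Each flat color has snapped to a coarser quantized level — most visibly, the near-white background has dropped to a flat grey.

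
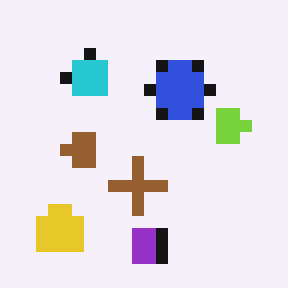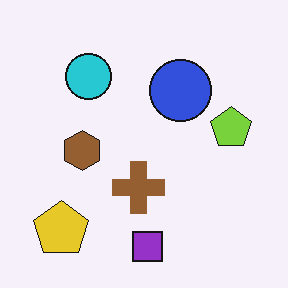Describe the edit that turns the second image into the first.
The transformation is: heavily pixelated into large blocks.

Shapes are reduced to large square blocks; fine edges and outlines are lost — a downscale-then-upscale (mosaic) effect.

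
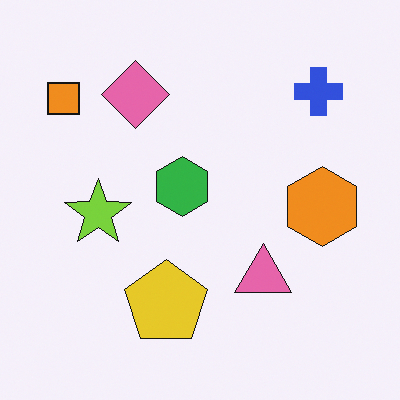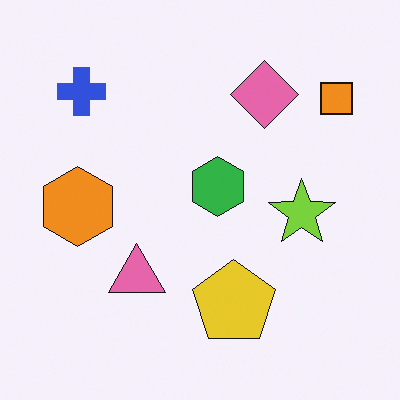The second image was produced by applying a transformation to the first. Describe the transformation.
The image was flipped horizontally (left ↔ right).

The orange square is in the top-left of the first image and the top-right of the second — shapes on opposite sides of the vertical midline have swapped in a mirror flip.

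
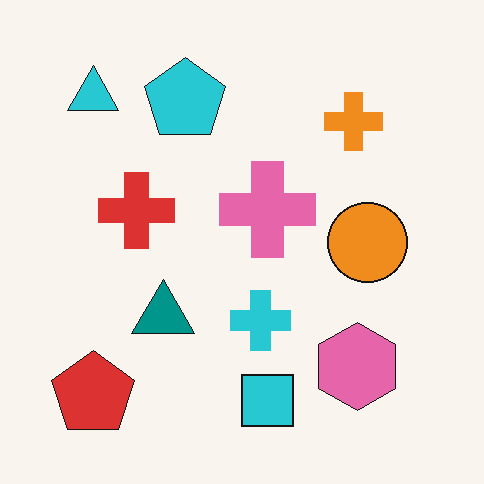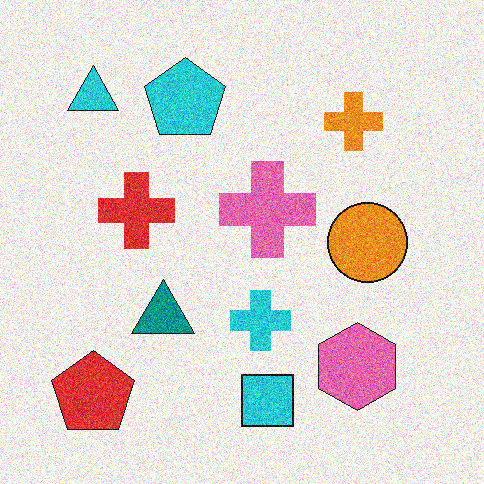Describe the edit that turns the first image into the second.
This is the original image degraded with a thick layer of grain.

Random speckle covers the whole image, including the flat background.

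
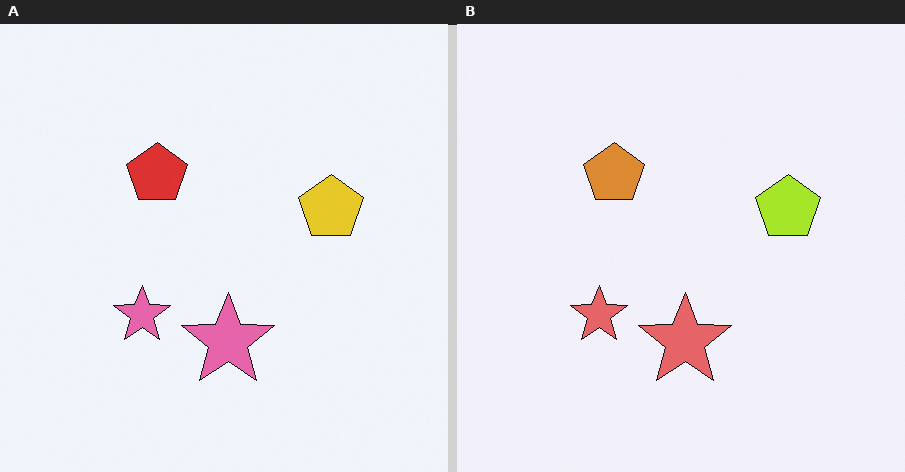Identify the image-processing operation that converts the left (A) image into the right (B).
The image was hue-shifted by a small amount.

Every shape's color has rotated by the same amount around the hue wheel — a uniform hue shift.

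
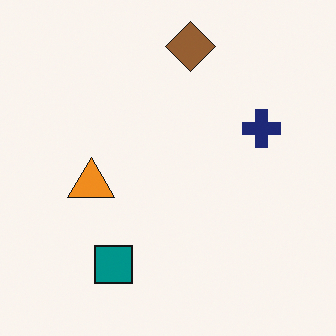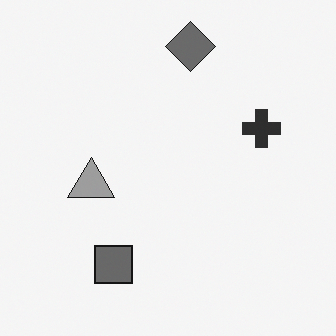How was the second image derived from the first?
The transformation is: converted to grayscale.

All color is removed — every shape is now a shade of grey.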